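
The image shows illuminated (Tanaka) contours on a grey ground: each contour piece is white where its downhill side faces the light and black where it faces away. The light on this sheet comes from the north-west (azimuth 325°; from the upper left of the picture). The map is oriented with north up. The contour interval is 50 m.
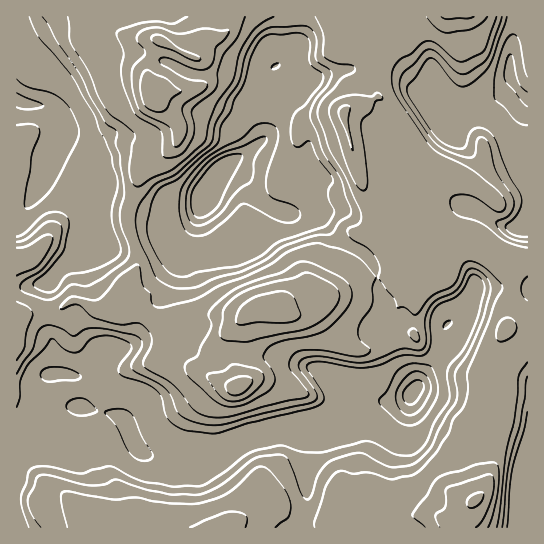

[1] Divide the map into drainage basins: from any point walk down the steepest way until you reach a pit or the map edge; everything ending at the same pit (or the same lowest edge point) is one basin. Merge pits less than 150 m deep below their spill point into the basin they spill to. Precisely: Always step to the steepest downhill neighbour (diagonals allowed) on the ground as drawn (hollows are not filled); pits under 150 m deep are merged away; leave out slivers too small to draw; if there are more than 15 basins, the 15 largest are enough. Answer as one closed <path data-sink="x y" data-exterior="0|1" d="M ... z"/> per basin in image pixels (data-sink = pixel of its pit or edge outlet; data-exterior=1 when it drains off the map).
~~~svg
<path data-sink="413 393" data-exterior="0" d="M450 225l-13 2-8 8-8 3 3 3 4 14 5 6-5 17-11 20-5 21 2 16-12-4-27 17-17 3-19-10-24-28-28 0-9-5-21 3-10 4-19 16-11 22 2 4 14 14 5 16-13-3-28-15-20-28-35-28-16-8-8 6-20 0-13-8-12-3-15 11-27 2-13 4-2 2 0 208 215 1 2-4 6-4 28-11 7 0 21 15 38 0 6 4 12 0 6-3 16 0 12-5 22-3 14-4 12 0 12 7 10-1 8-6 21-22 3-6-6-24-2-27 10-20 2-7 0-36 2-18 15-27 5-19 2-38 2-12-27-13-16-12z"/><path data-sink="205 197" data-exterior="0" d="M405 16l-297 1 1 8 8 7 8 4 8 3 14-2 13 4-12 25 0 13 7 10-2 10 20 16 7 11 0 8-4 11-14 14-21 12-13 38 0 18 9 27 0 12-10 19-4 20 19 8 35 28 6 6 10 19 8 6 30 15 7 0-5-16-14-14-2-4 8-18 10-11 12-9 16-6 15-1 9 5 28 0 24 28 19 10 17-3 27-17 11 2-1-14 5-21 11-20 5-17-5-6-4-14-15-10-5-18-9-15-10-9-2-7 0-12-18 3-8-3-13-51 0-8 3-3 20-5 10-6-1-15 8-29 0-8-3-6-8-2 17-6z"/><path data-sink="19 101" data-exterior="0" d="M107 16l-91 1 1 302 6-4 35-4 15-11 12 3 13 8 20 0 5-4 4-22 10-19 0-12-10-36 2-13 12-34 21-12 17-20 1-13-3-5-11-13-13-9 2-10-7-10 0-13 12-25-13-4-14 2-8-3-8-4-8-7z"/><path data-sink="510 73" data-exterior="0" d="M527 16l-121 0-16 15-17 6 8 2 3 6 0 8-8 29 1 15-10 6-20 5-3 3 0 8 13 51 5 3 21-3 1 16 20 27 4 16 5 6 12 2 12-10 13-2 24 7 24 16 24 11 6-1z"/><path data-sink="519 497" data-exterior="0" d="M510 328l-6 3-12 27-1 49-2 7-10 20 2 27 6 24-3 6-15 16-2 21 61-1 0-194z"/>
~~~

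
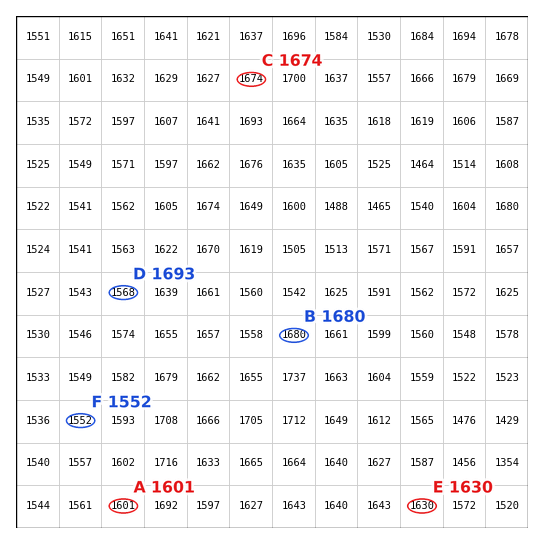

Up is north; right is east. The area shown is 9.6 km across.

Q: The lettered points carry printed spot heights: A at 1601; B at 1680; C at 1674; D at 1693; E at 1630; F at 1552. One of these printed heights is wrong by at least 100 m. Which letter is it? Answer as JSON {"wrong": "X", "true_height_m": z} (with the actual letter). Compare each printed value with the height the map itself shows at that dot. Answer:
{"wrong": "D", "true_height_m": 1568}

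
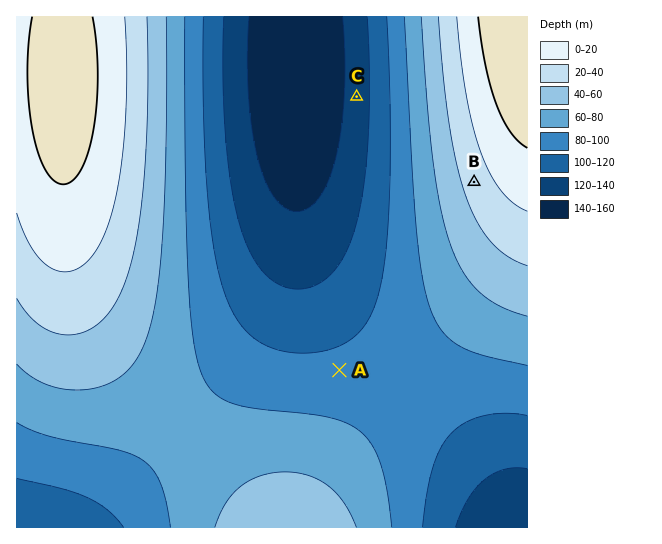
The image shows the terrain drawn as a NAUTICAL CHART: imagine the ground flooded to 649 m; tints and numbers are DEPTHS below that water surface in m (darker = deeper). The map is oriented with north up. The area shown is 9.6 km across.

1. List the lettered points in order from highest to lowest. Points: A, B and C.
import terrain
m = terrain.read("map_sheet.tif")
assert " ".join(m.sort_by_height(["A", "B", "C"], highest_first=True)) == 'B A C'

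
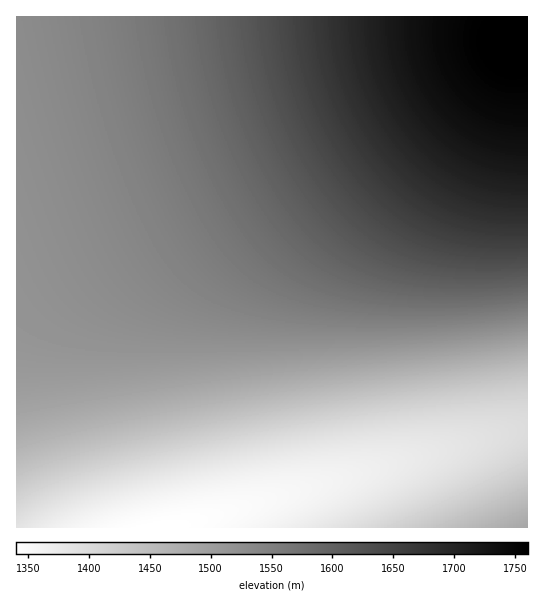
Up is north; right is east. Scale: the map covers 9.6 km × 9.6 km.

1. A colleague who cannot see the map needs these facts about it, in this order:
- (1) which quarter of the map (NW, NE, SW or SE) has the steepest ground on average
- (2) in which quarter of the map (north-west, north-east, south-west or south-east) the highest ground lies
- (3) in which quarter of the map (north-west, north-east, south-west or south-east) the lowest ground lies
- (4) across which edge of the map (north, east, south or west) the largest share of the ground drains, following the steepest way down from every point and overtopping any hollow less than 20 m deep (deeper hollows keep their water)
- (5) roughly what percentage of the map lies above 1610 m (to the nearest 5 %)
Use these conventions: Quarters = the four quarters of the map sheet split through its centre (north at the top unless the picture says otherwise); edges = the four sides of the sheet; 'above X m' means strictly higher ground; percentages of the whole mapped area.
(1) The south-east quarter is the steepest part of the map.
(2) The highest ground is in the north-east quarter.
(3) The lowest point lies in the south-west quarter of the map.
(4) The largest share of the runoff leaves by the southern edge.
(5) Roughly 25 % of the ground is higher than 1610 m.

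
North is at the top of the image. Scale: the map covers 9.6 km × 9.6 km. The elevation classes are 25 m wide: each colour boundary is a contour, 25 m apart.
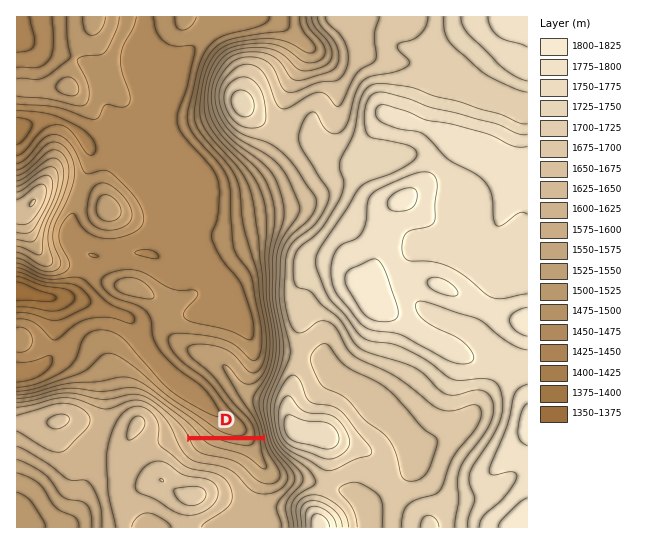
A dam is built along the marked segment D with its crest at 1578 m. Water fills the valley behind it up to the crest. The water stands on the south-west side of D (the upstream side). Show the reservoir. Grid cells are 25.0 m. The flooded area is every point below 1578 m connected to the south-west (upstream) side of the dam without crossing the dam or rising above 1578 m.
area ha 76.7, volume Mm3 17.75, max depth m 65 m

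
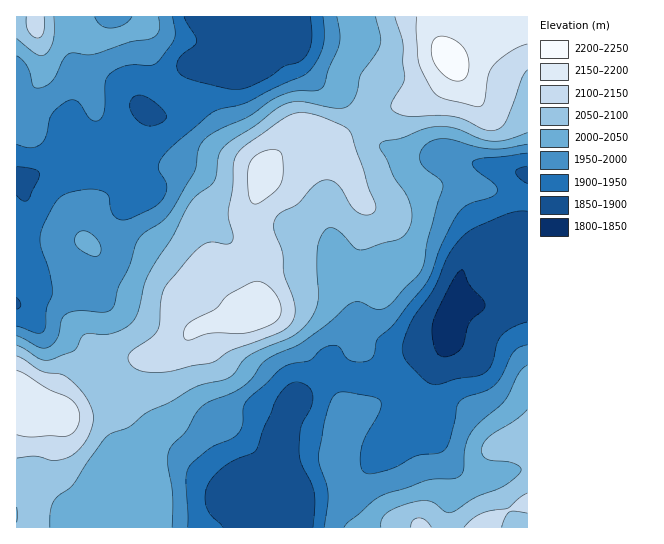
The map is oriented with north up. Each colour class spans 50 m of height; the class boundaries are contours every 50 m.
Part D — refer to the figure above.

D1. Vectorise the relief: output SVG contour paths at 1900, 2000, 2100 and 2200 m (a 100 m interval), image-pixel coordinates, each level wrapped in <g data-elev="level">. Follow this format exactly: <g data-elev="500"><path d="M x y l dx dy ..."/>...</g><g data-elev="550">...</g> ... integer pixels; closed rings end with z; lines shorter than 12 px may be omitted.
<g data-elev="1900"><path d="M223 527l-13-13-4-8-1-12 4-11 7-9 11-9 28-14 22-53 10-13 10-3 11 4 3 4 2 5-2 12-10 20-2 23 2 13 10 20 3 10 1 12-2 22"/><path d="M527 322l-14 5-11 8-5 8-6 23-5 6-8 4-20 3-19 5-8 0-7-5-15-14-6-11 0-12 8-20 22-32 14-33 12-17 14-11 27-12 15-5 12-1"/><path d="M17 298l4 7-1 2-3 2"/><path d="M527 184l-8-6-4-5 3-4 9-3"/><path d="M17 167l17 2 4 2 2 3-2 6-11 21-5 0-5-5"/><path d="M150 126l-9-3-9-10-2-10 1-4 4-3 6-1 8 3 10 8 7 8 0 4-3 4z"/><path d="M310 17l1 25-2 9-6 8-6 4-14 4-13 10-16 8-10 4-9 1-42-10-9-3-5-4-2-7 1-7 5-5 11-8 3-5-13-24"/></g><g data-elev="2000"><path d="M172 527l1-32-5-30 0-11 5-9 14-15 13-21 8-7 22-8 12-7 9-8 14-18 37-18 26-20 22-19 9-2 19 7 9-2 33-34 4-10 4-24 15-53-3-7-14-10-5-6-1-9 4-8 8-5 10-2 9 0 24 8 15 2 15-1 22-4"/><path d="M527 365l-9 9-9 20-5 8-25 21-9 11-5 12-1 23-3 6-8 4-26 1-44 15-11 7-24 20-4 5"/><path d="M90 255l5 1 4-1 2-5-1-5-9-11-5-3-5 0-6 5 0 7 4 6z"/><path d="M17 56l6 5 4 6 6 19 4 2 5-1 11-7 10-21 6-5 5-1 12 2 8-1 35-12 18-2 7-3 5-8-1-12"/><path d="M132 17l-9 8-13 3-9-3-6-8"/><path d="M337 17l3 16-1 10-10 26-6 18-6 4-22 0-16 5-10 6-20 14-31 14-13 9-7 11-3 21-23 39-9 10-19 13-7 8-7 24-11 21-4 17-4 6-6 3-26-1-13 3-4 5-5 20-6 6-5 3-8-1-21-11"/></g><g data-elev="2100"><path d="M431 527l-5-6-7-3-6 3-2 6"/><path d="M502 527l4-10 4-5 17 1"/><path d="M527 493l-8 5-10 10-19 3-9 3-9 5-8 8"/><path d="M17 458l18-2 19 5 16-4 8-7 8-9 5-12 2-11-1-9-6-11-16-18-9-6-20-3-24-15"/><path d="M143 371l24 1 44-9 19-12 48-18 12-8 4-8 1-11-11-32-2-24-8-20 0-7 3-6 5-5 16-8 19-21 9-3 7 1 5 4 13 21 7 7 11 2 4-2 2-3 0-7-7-16-16-52-5-6-30-14-12-2-10 0-15 8-34 24-7 6-5 11-1 25-5 24 1 10 4 13 0 7-6 3-16-2-9 3-11 10-25 30-5 13-1 25-2 7-6 7-19 13-5 5 0 4 3 6 5 4z"/><path d="M26 17l0 8 2 6 5 5 5 2 3-1 2-4 1-16"/><path d="M395 17l8 25 0 20 2 13-2 8-12 22 1 5 7 4 11 2 28-1 15 1 12 4 20 10 12 0 6-4 3-5 16-43 5-8"/></g><g data-elev="2200"><path d="M454 81l8-1 5-5 2-10-2-11-5-8-6-5-10-4-8 0-4 3-2 5 1 14 9 14z"/></g>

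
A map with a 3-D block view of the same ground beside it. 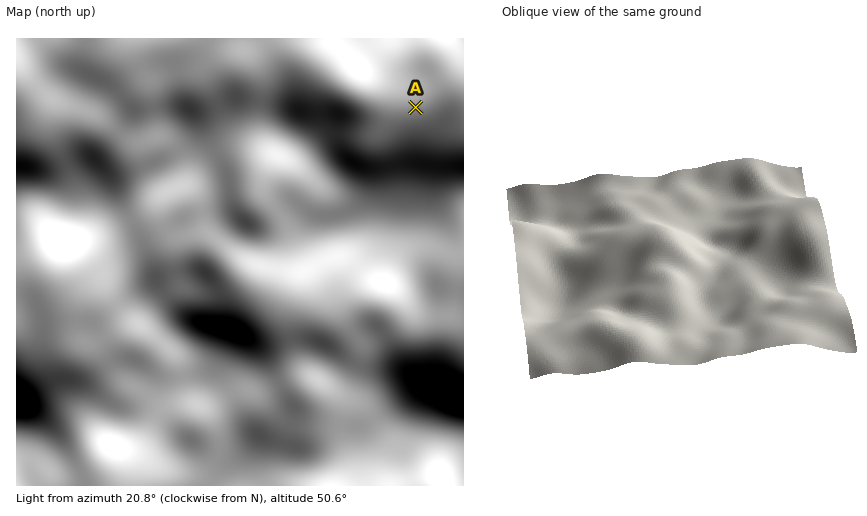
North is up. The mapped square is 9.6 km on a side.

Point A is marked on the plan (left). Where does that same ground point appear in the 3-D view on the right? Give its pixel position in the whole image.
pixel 561 332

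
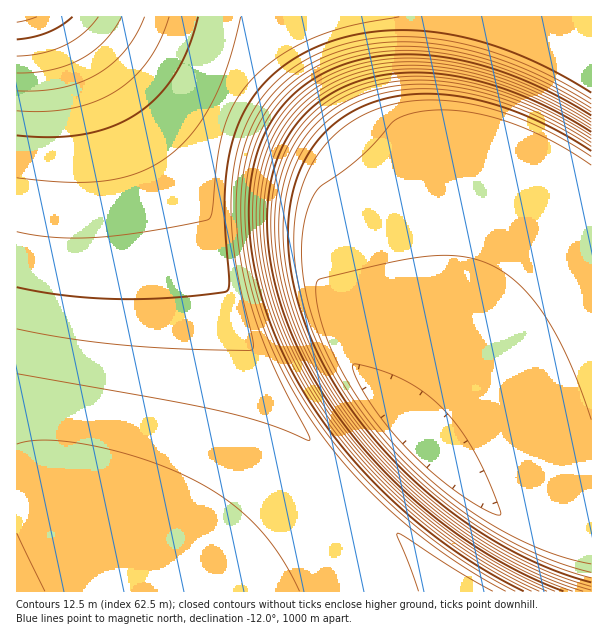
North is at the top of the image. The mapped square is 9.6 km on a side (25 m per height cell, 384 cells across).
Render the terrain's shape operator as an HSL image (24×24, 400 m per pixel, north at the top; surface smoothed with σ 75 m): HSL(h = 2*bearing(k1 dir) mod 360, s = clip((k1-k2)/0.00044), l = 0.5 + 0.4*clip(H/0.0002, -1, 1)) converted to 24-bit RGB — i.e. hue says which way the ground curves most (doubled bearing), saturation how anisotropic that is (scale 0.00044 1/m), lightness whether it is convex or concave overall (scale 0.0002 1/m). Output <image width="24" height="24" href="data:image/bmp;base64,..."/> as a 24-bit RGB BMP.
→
<image width="24" height="24" href="data:image/bmp;base64,Qk32BgAAAAAAADYAAAAoAAAAGAAAABgAAAABABgAAAAAAMAGAAATCwAAEwsAAAAAAAAAAAAAgHeAgHh/f3l/f3p/f3t/f3x+f31+f35+f35+f39/f39/f39/f39/f39/f4B/f4B/f4B/f5eStPbtzP/8kuPqWH+maDMwRyARgHd+f3h+f3l+f3p+f3t+f3x+f31+f35+f39+f39+f39+f39/f4B/f4B/f4B/f4B/granzP/zw/71Zrm8ZiowLwcEMgwBTSYOgHh9f3l9f3p9f3t9f3x9f319f359f35+f39+f39+f39+f4B+f4B+f4B/f4F/is2yzP/unfHbjkhyMgYNMwACXR4Yf2higH59f3h8f3l8f3p8f3t9f3x9f319f359f39+f39+f39+foB+foB+foB+foF/jtWyzP/oiOPBcC9GMwANNAQMflpcgH9+f4B/f4B/f3h7f3p8f3t8f3x8f319f359f399f39+fn9+foB+foB+foB+foB+is+mzP/jgd2uYSE9MwATXxkugHd5f4B/f4B/f4B/f4B/f3l7f3p7f3t7f318f359f399f399foB9foB9foB+foB+foB+grqTzP/ehuKoYSFDMwAZbitIgH19f4B/f4B/f4B/f4B/f4B/f3p6f3t7f318f358f399f399foB9foB9foB9foB9foB+fZuDzP/YmO+vbi5VMwAgbitRfoB9f4B/f4B/f4B/f4B/f4B/f4B/f3t6f3x7f358f399f4B9f4B9foB9foB9foB9foB9fYV+t/jAuvzEikdcMwAmXxpLgH2AfoB/foB/f4B/f4B/f4B/f4B/f4B/gHx7gH58gH99f4B9f4B9foB9foB9foB9foB9fYF+iMyKzP/OaLhjMwcsNQUugHd/foB/foB/foB/foB/f4B/f4B/f4CAf4CAgH58gH99gIB+f4B+f4B+foF+foF+foF+foF+fpB9z//Mk+eLZSteMwAyfVl9foB/foB/foB/foB/foB/foCAf4CAf4CAf4CAgH9+gIB+gIB/f4F/f4F/f4F/foF/foF/foF/mNWNzv7EfqFYKgYtUxhbfYCAfoB/foB/foB/foCAfoCAfoCAf4CAf4CAf4CAgIGAgIGAgIGAgIGBf4KBf4GBf4GBf4GAgIp+z/u/puKGZzVpJQIxdF1+foCAfoCAfoCAfoCAfoCAfoCAfoCAfoCAf4CAf4CAgIKCgIKCgIKDgIKDgIKDgIKCgIGCf4GClLOC2f3Al7NmPRhOMA1Ke3yAfoGAfoCAfoCAfoCAfoCAfoCAfoCAfoCAf4CAf4CAgYOEgIOFgIKFgIKEgIGEgIGDgICDgIGCud2VzfGcim9XJw5BQilsfoGBfoGAfoGAfoCAfoCAfoCAfoCAfoCAfoCAfoCAf3+AgIOHgIKHgIGGgIGGgICFgICFgICEgIWF1e6my96CdkxtHQ5CSEB4f4GBfoGBfoGBfoCAfoCAfoCAfoCAfoCAfn+Afn+Af3+AgIOJgIKJf4CIgH+IgX+Hgn+Ggn+FjYyB5vGpz8t0a0lvGBRJRUt6f4CBf4CBfoCBfoCBfoCAfoCAfoCAfn+Afn+Afn+Afn+Af4KLf4CKf3+JgX6Jgn6Ig36HhH+Gk46B7+2jyK9ub01vHiZROFFzf4CBf4CBfoCBfoCBfoCBfn+Afn+Afn+Afn+Afn+Afn+AfoGMfn6LgH2Kgn2JhH2IhX2Ihn6HkoeA69icy51seFVjLTxXJVNhdIGBf4CBf4CBfoCBfn+Bfn+Afn+Afn+Afn+AgHp7dDc9fX6Mf3yLgXyKhHyJhnyJh3yIh32GjH6A476T05BwjlhdRE1bJ1ZROXFYdoF5f4CBfn+Bfn+Bfn+Afn+AgHl4elFJPQkHMwAEfXuLgHqKg3qJhnqJiHqIiHuGiHyEiH2C0J6I3Ih6sVdhblZiPldLJ1YvMGMoW3ZCdH1WfXpXeGhFZkQjNxYGMgkBPQwLf0FVfXmIgXiIhHeIiHeIiHiFiHmDiHuBh3yAqYF+4oiMzGeBn1Z3bFZdTFpBQVUqQU4bREURPDILNSIIOh0LUSYbeEFMaqi+r/b5fnaFgnWFhnWFhnWDh3aAh3h/h3p+h3x9in19yISU3oGsymiprlmeiFmAcVNdaFRIZlBAaUpAd0pWXliXcJzHoN30zPj/s/T2f3OCgnKCg3KAhHR+hnV8h3d7h3p6iH18h4B9jn+Ax4aw4IrXz3vasm/PmGjGhGfCdWvGdX/Uiqjor9X6zO3/q+Lzgay0foGDf3B+gHB8gXF6g3J5hXV4hnd3h3x6iIB8iIN9h4R/iIKAp4Kou4vRuZTlr5rtpqHxqbH1rMD1ocHtirDQfpGdfn+Cf36Af36A"/>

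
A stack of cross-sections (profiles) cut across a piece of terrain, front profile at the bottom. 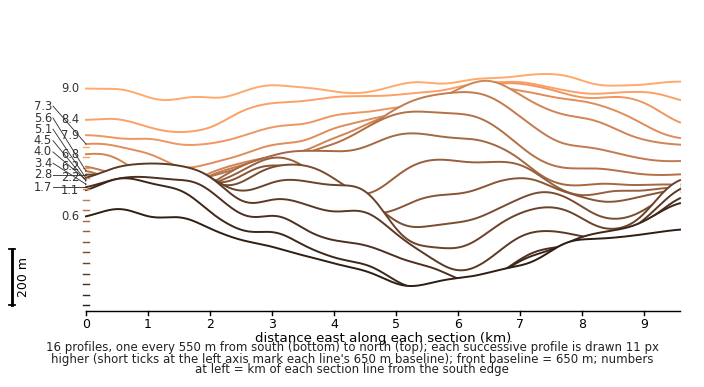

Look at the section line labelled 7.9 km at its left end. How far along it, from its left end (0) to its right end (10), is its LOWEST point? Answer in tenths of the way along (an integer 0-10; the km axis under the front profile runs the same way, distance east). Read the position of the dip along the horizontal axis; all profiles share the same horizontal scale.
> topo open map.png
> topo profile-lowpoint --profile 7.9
2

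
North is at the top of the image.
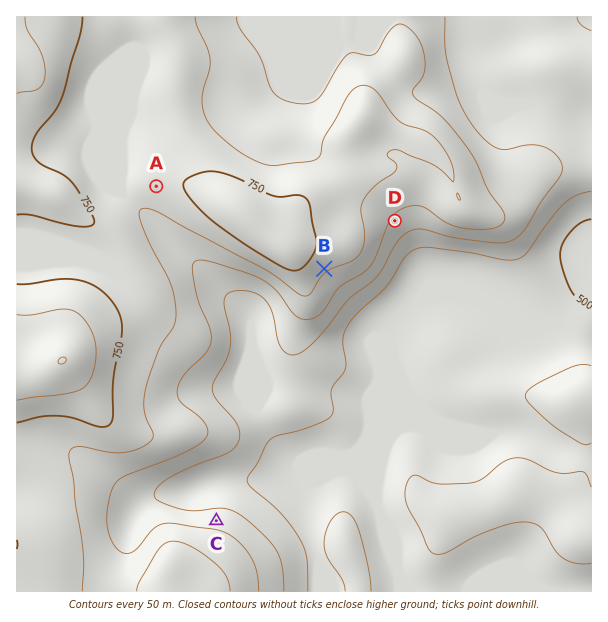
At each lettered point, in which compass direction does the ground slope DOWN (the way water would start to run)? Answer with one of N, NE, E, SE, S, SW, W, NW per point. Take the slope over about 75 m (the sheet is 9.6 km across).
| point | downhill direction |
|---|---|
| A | SW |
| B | SE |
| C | N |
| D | SE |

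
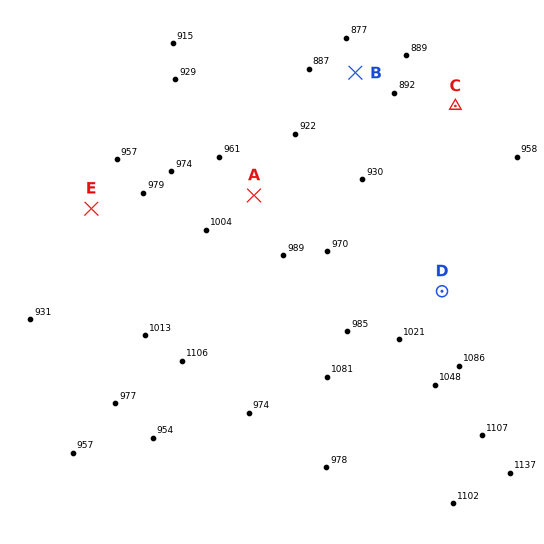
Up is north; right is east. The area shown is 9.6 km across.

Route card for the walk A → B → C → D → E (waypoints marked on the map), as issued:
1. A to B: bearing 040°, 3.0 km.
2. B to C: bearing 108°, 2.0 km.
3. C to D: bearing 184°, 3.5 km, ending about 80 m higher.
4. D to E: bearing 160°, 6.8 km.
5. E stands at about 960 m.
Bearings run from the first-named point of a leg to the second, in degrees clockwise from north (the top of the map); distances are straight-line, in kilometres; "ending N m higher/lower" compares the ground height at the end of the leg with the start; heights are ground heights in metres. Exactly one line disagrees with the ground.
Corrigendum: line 4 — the bearing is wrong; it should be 283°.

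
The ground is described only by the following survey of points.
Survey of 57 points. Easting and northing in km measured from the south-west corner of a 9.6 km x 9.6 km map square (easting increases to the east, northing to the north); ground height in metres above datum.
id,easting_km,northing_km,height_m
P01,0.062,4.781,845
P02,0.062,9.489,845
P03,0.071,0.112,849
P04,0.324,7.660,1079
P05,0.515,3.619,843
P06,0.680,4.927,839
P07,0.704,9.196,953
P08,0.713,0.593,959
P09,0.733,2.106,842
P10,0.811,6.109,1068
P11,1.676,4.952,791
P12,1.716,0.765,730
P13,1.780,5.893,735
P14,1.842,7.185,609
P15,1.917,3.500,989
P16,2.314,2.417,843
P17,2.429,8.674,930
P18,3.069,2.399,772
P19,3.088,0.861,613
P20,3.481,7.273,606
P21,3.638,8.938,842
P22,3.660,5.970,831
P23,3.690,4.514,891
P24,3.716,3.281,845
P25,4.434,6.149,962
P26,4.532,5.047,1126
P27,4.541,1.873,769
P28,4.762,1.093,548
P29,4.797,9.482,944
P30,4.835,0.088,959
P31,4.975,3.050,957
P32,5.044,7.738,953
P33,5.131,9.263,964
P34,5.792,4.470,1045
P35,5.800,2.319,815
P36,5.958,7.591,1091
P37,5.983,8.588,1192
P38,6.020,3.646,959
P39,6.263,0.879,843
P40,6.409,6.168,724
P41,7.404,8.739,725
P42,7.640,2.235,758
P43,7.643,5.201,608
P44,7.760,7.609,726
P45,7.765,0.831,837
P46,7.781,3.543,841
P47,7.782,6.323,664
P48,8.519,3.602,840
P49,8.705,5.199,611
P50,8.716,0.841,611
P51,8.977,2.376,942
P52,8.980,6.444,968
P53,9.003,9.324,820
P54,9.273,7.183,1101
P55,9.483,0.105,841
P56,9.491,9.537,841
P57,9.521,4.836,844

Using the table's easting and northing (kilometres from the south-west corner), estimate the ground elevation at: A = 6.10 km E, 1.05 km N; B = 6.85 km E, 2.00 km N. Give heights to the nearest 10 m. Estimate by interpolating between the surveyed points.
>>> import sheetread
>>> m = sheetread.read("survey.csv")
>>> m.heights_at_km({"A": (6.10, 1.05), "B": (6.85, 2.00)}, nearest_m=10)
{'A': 830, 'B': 730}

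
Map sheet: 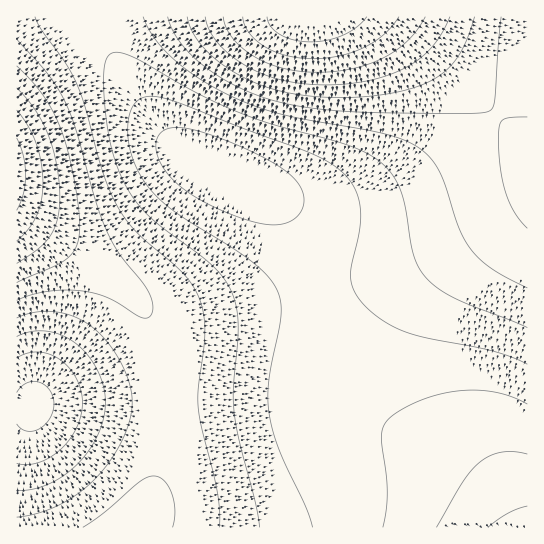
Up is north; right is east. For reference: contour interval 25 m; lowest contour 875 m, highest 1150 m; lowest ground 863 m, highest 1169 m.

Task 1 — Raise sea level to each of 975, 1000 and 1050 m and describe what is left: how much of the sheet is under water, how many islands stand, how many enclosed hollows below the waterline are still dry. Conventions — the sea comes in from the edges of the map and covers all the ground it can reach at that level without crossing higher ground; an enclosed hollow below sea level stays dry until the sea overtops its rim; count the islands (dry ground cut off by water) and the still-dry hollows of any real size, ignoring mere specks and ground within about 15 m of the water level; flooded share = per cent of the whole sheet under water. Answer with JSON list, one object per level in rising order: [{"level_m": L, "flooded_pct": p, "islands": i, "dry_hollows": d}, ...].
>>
[{"level_m": 975, "flooded_pct": 47, "islands": 0, "dry_hollows": 0}, {"level_m": 1000, "flooded_pct": 62, "islands": 0, "dry_hollows": 0}, {"level_m": 1050, "flooded_pct": 89, "islands": 0, "dry_hollows": 0}]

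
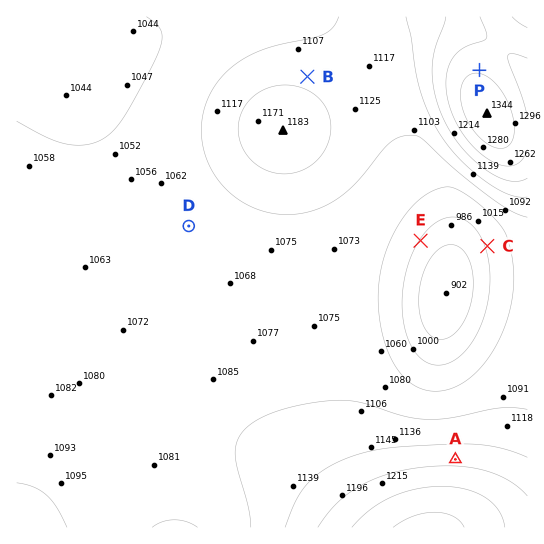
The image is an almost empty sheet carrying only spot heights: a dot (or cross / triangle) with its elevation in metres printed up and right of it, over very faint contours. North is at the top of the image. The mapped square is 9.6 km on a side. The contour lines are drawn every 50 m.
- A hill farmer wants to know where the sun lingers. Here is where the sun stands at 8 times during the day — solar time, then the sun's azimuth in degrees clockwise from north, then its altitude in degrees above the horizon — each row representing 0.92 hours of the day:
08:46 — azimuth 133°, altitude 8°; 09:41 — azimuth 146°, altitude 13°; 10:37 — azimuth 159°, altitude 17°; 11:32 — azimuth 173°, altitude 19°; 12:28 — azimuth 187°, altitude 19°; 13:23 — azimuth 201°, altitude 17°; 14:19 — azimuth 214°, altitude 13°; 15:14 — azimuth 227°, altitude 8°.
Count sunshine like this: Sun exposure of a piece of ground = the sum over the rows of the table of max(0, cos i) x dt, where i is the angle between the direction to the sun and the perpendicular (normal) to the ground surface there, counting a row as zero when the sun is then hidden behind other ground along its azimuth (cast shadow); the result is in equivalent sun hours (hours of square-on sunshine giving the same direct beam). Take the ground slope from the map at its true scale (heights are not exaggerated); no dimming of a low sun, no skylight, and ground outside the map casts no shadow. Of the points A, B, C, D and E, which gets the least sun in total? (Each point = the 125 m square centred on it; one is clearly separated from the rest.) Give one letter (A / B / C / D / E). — A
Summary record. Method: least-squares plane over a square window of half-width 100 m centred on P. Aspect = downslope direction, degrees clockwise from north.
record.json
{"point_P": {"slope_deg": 6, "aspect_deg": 11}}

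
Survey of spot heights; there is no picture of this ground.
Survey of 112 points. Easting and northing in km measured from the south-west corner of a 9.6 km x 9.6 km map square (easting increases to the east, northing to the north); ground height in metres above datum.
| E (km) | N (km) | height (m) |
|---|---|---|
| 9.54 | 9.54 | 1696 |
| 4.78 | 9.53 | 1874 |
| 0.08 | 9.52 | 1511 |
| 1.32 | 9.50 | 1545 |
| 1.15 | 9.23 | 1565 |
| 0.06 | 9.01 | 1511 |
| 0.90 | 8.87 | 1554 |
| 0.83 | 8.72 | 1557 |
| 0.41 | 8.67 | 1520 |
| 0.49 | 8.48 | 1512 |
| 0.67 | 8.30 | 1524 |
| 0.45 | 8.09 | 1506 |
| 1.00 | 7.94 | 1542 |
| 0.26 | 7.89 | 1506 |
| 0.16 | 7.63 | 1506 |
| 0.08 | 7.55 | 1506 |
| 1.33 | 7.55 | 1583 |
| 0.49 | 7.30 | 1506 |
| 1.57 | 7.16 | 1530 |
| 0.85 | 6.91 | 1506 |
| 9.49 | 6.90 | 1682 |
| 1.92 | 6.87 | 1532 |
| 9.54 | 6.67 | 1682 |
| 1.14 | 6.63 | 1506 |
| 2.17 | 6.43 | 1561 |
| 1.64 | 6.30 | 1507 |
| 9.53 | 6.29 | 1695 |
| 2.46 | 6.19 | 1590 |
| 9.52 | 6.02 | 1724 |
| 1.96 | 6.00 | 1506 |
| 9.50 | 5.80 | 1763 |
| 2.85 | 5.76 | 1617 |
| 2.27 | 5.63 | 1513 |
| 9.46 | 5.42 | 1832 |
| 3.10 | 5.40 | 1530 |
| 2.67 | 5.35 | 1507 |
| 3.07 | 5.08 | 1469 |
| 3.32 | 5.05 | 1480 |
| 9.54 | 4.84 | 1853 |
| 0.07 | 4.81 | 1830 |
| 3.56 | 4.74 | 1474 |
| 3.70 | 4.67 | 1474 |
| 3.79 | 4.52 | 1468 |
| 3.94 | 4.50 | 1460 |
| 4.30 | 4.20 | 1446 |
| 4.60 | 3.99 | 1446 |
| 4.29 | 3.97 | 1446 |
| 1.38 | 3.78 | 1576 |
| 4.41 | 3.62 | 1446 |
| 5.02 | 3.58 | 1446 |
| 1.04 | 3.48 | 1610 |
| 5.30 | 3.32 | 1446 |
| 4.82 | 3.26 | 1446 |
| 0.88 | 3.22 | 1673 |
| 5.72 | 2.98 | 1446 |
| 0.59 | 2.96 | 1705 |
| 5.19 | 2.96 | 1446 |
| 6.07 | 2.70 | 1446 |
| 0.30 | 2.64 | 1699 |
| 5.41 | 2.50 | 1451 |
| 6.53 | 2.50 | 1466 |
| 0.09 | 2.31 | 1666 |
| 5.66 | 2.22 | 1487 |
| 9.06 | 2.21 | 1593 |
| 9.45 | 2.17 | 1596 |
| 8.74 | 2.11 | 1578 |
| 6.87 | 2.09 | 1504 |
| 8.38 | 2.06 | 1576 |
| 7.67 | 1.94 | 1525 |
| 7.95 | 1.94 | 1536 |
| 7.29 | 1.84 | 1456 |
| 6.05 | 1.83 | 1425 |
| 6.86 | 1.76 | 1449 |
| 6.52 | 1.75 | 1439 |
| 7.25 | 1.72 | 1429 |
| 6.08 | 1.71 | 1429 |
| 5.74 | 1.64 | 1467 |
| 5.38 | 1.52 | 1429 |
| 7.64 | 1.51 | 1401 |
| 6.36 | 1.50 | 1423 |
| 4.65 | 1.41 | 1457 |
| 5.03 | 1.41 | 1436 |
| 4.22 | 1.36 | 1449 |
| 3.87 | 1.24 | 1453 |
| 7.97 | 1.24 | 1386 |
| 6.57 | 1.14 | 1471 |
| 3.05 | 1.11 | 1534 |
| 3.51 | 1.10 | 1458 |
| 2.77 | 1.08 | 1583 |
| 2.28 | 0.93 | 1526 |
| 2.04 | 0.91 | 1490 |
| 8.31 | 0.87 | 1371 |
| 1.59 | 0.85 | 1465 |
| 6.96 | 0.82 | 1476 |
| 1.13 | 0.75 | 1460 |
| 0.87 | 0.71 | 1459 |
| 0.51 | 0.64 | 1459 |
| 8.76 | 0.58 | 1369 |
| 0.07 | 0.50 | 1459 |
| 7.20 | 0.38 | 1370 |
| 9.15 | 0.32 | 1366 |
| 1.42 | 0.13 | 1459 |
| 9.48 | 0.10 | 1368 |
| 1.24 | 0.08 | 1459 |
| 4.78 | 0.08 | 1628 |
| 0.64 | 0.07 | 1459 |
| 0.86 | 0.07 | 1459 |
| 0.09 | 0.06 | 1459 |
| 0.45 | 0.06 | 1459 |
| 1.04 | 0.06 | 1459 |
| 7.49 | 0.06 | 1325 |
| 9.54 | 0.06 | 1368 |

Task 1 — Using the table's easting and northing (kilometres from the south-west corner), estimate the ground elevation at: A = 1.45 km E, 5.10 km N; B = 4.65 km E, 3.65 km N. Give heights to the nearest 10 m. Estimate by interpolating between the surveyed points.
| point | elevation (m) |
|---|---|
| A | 1570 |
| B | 1450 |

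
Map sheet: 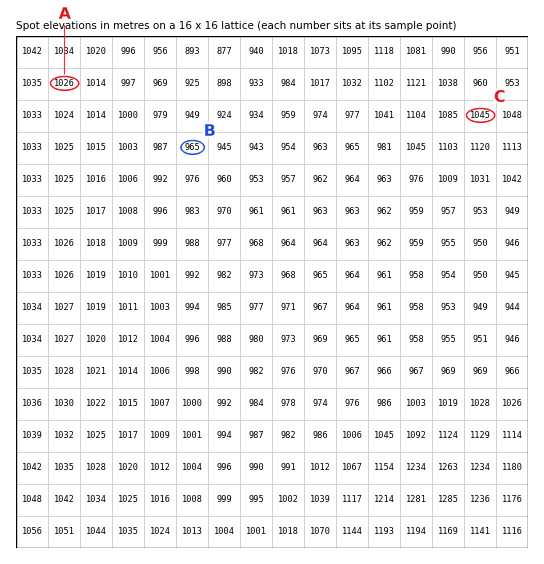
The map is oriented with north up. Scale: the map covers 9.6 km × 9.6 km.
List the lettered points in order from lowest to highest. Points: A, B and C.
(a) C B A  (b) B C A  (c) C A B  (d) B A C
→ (d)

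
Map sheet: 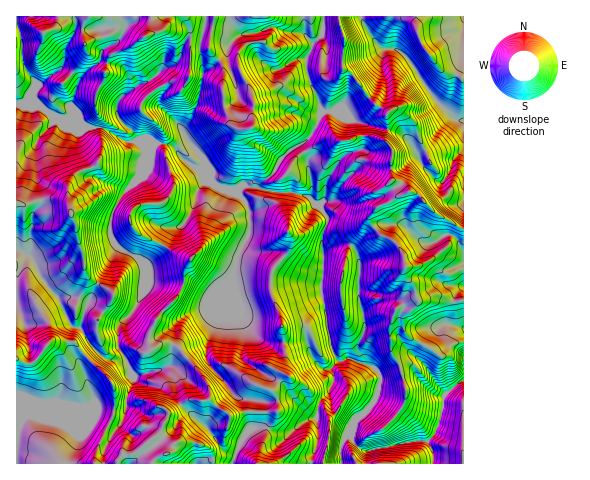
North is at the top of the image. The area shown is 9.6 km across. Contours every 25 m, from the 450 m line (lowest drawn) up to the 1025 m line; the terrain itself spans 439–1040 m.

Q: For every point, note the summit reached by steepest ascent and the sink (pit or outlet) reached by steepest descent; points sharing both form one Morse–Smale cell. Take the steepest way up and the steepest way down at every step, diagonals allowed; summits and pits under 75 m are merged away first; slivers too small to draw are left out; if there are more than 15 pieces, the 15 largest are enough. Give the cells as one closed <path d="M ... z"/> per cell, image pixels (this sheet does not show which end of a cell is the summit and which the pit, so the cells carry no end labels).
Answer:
<path d="M17 104l-1 146 13 5 5 4 8 19 17 21 11 24 4 5 6 0 14 21 12 10 19 0 8 17 26-5 9-5 8 0 18-15 9-5 5-6-1 21 24 30 8 8 25 4 2 16-3 8 15 5 13 0 13-10 12-5 2 23-7 23 30 1 1-19 3-7 6-3 5-16 18-17 7-23-1-4-11-10-18-6-11 2-4-4-5-10-11-63-58-9-29 2 5-21 11-22 2-7-2-17-11-20-22-4-7-11-24-14-12-15-46-4-21-13-30-2-20-8-17-13-11 1z"/><path d="M334 112l-12 0-11 24-11 9 8 13 0 9 4 18-2 12 18 20-6 22 0 9 1 4 14-7 12 0 7 5 4 15-1 36 6 21 0 7-7 15 0 18 13 4 9 9 1 4-6 20 30 19 10 12 4 11 8 1 8-8 3-8 6-30 20-17 0-150-27-15-20-21-10-2-9-9-6-2-2-18 3-11-8-11 1-11-32-8z"/><path d="M323 16l-306 0-1 87 12 4 11-1 17 13 20 8 30 2 21 13 46 4 12 15 24 14-4-14-22-30 14-26 6-32 10-6 14-14 3-8 7-8 8-3 9 0-1 7 5 15 16 14 5 0 18-11 9 0 6-14 10-10z"/><path d="M20 250l-4 1 0 212 52 1 2-9 9-18-17-14-17-4 30-1 22-9 27 3 3-5 0-10 7-19-9-19-19 0-12-10-14-21-6 0-4-5-11-24-17-21-8-19z"/><path d="M253 34l-8 0-8 3-7 8-3 8-14 14-10 6-6 32-7 15-7 9 6 12 16 20 7 21 4 4 11 4 11 0 5-5 15 3 15-14 8-15 6-7 17-9 7-7 11-24-4-14-8-15-4-13 0-10-9-1-18 11-5 0-16-14-5-15z"/><path d="M166 370l-33 6 0 8-6 13 0 10-3 5-27-3-22 9-29 0 16 5 17 14-9 18-2 8 164 1 3-9-8-3-17-21-31-28-3-10-1-14z"/><path d="M361 16l-22 1 0 8 5 11-1 32 9 6 15 22 10 10 11 6 0 17 14 5 11 12 6 12 1-4 22-14 17-20-22-18-22-34-12-15-8-4-12 0-7-6z"/><path d="M463 16l-102 1 4 9 11 17 7 6 12 0 8 4 12 15 22 34 23 19 4-1z"/><path d="M349 245l-12 0-14 7-1 21-24-5-21-16-21 0-12-7-6 11-5 21 29-2 58 9 12 66 8 11 6-2 11 2 2-1-1-16 7-15 0-7-6-21 0-42-3-9z"/><path d="M245 185l-7 5 1 5 8 9 4 17-2 13-5 10 12 8 21 0 21 16 24 5 0-34 6-22-6-8-11-11-9-4-28-2z"/><path d="M207 343l-18 11-10 11-11 1-5 3 5 2 7 8 1 14 3 10 31 28 17 21 8 3 12-23 17-8 2-17-3-6-24-2-8-8-24-30z"/><path d="M339 16l-15 1-2 18-10 10-6 12 2 18 10 23 2 11 2 3 12 0 20 9 34 8 0-17-11-6-10-10-15-22-9-6 1-32-5-11z"/><path d="M390 129l-3 1-2 10 8 11-3 11 2 18 6 2 9 9 10 2 20 21 26 14 1-78-10 10-3 9-6 10-6 3-15-14-15-27-7-7z"/><path d="M316 417l-12 5-13 10-13 0-14-5-15 3-9 14-7 19 78 1 7-24z"/><path d="M378 400l-3 0-8 10-11 9-5 14 3 11 8 6 7 1 49-10-1-7-4-8z"/>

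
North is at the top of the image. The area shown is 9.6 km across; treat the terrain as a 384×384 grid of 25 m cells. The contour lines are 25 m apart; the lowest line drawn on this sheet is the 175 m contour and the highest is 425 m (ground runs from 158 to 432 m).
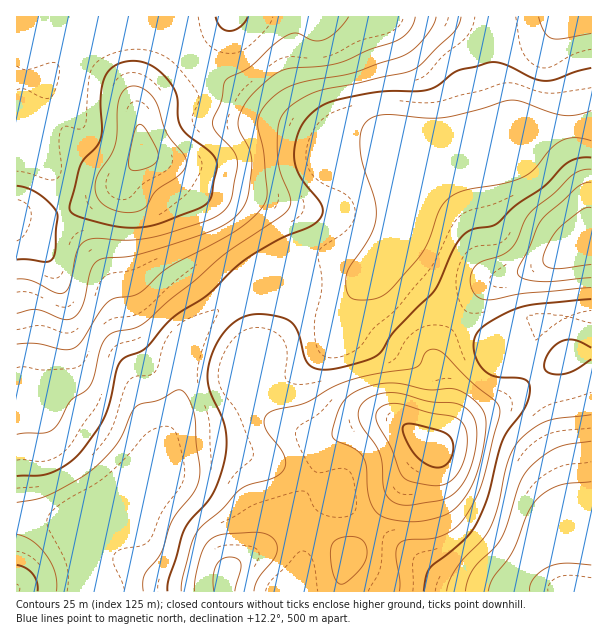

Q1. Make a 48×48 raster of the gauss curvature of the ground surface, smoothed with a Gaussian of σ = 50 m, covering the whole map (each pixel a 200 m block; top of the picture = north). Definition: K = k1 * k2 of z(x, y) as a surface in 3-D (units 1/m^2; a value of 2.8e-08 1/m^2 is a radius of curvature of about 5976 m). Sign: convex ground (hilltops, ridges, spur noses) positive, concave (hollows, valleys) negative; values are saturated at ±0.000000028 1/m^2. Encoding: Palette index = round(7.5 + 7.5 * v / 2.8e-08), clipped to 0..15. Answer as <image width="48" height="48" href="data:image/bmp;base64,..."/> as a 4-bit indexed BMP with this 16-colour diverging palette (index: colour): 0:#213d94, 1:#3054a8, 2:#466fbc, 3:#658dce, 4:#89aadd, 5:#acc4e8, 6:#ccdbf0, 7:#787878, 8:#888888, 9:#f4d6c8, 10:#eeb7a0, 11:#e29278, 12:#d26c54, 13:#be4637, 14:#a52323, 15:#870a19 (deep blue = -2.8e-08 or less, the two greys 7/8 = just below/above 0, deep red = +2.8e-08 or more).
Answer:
<image width="48" height="48" href="data:image/bmp;base64,Qk32BAAAAAAAAHYAAAAoAAAAMAAAADAAAAABAAQAAAAAAIAEAAATCwAAEwsAABAAAAAAAAAAlD0hAKhUMAC8b0YAzo1lAN2qiQDoxKwA8NvMAHh4eACIiIgAyNb0AKC37gB4kuIAVGzSADdGvgAjI6UAGQqHAP6VV4iHcwSrqEnrmHdleHmXdmiqhUfOuMuFVnd2VDaK36aYeIiIh2eGVVnLhlaamIdmZnd3Z5iK78VnZ4ibuHd2RFioVVZnd2Znd3eHiriLuoaYVnaLyXmnVWd2VGh2d2Z4iHd4iYWNp3d2VmZ5hTeXZ4h3doqHd2Z4iHd4iFNqdWdmd3Z4UAN3d3h3h5qIeHZ4iIiIh1RnRGd3d3iJcAWYdkVnd5qYiHZniHd4d3eZVYiIiIiIg17HZTNFd3iIiIdnh3d3d4m6doiHd3eIda6VaYU0d3eIh3iId2d3iImqdWeIdmeJl4dVn/tWmHd3eGiqh3d3iIiYZWeJhmaKzYNY3/+HqYd3eHiamHd3iIh3dmeJh4h4z6WK7/+nu4iIh3eJmHd3iIh3h3d4d5hlenaaz/+lvKiIh3eIh4h3iIh4d3eId4dBJou5jP9wOIiIh3iId4h4iIiYd3d4d3ZCOv/nV+9ABFZ3iHiId4h4h3iYd2Vnd3ZTbv/nZpswBERniHh3d5h3eHd3mXZ3iHVDWe2JxxRjNEV3d4d3d4h4eHVGq4d3dlRVVlEZ1AOqdVV3eId3dniZd3VGq5h3ZUaId1EXgxW8l2V4h5h3dmiZVXh2ipmYhnrKiYVXh1e9qHaLpoiHZXmXRJqHeauqmIvKiIeJmGaciIeMpneHVYl3Zq3HZ5uph3mYd3eIh1RqmIdnh4iHZ3Zpl5umVXiHZXiHd3d3d0JGmoh2WHd4qVRpqHiFRVZ3VXd3d4h3d1M1etuGeYh5uFZ4mHd2V3eIZnh3eIiHdmZ4Zoh3irl4l3iHiHeId4iIeJh4iIh3dmi8cBaIiJd5iJmHd3d3eJmIiZeIiIh4dnmpQAn8dVaribp2Z3d2eJmYZ3d4h4eIh4l2USz/lWepWLllVndmZ4iHd2d3d3iIiIh4unjcl4eGJIdmZ3d2Znd4mHd3d3eIh3d4zIiZiId2EEeKu5d4h2Z3dmd4h3eIh3d4hmrJeMhlIDi8ynaM/GRWZVV5h3eId3eHUji4ishUIVvah3ee/oRGZUV4h3eIdnd3ZEd1n4d3ZY/oeZd4mYZVZmd3d3eHd3d4h4unz2eblo6kWHZnd3dWeamHd4eId3d4iby2r3eJc1dEvJZorMl4q7qHeIiIiHeIiIpyJ4d3ZJlI/4VXrMp4qqmHeIiIiIiIiIdRAIh3eO5nyVeHdmZWiZmHeIiIiIiIiHdkIoh3edx3hY7HQ1d2eJmHeIh3d3d4iIh3ZYiHeIh7yIy3VGiYeJqXeZiHd3d3iId3d4d3iGaL2FZ4mGeJh4uoipiHd3h3iYd3d4iHiGaJl1VnhkZ4h3mYiZh3d3eHiYZnd2iIh2aZh2d3ZVd3ZVeId3dlZ3eHd3h3d3eIdkWJh3d3dnh1RXmql3dUaIeHVYund4h4dlV3dmZmd4h2RquphnhleYd3ZouneIh4iIdmZnd2eIh3ZpqXZnmYeHZ3d4h2eIh3d4d3d3h3iYiHZ4mHZ5vJZmVnd3d3d4iHd4iIiIiHmpiHZ4mGaL3ZVnZniHeJmA=="/>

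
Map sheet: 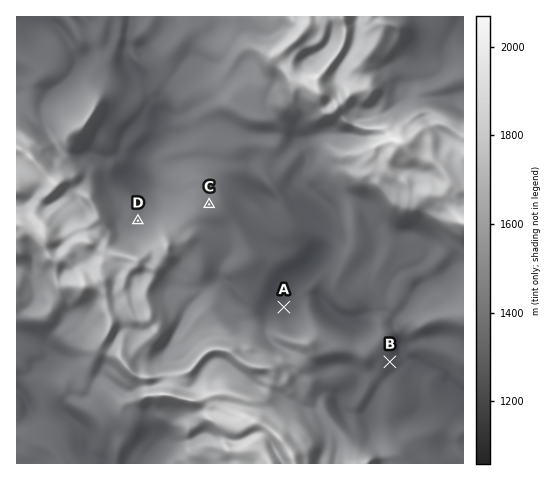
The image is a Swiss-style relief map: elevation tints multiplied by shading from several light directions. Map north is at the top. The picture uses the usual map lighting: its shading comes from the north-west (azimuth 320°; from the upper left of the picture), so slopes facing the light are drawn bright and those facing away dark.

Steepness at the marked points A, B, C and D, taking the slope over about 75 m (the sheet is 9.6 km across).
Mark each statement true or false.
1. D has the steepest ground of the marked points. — false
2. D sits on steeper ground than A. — false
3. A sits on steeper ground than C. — true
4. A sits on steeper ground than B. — false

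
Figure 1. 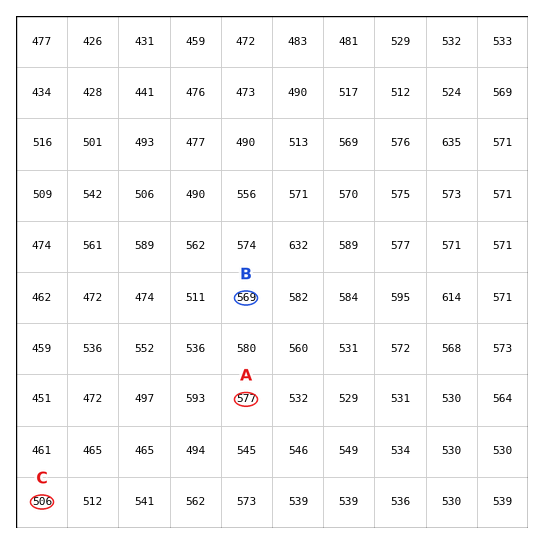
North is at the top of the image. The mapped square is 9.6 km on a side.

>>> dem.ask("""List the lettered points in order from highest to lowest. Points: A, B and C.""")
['A', 'B', 'C']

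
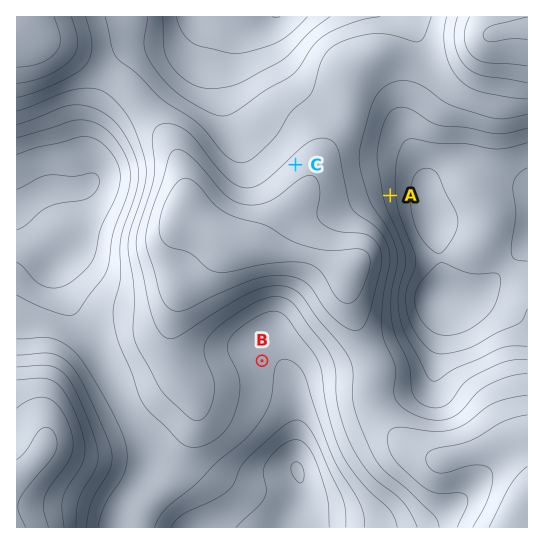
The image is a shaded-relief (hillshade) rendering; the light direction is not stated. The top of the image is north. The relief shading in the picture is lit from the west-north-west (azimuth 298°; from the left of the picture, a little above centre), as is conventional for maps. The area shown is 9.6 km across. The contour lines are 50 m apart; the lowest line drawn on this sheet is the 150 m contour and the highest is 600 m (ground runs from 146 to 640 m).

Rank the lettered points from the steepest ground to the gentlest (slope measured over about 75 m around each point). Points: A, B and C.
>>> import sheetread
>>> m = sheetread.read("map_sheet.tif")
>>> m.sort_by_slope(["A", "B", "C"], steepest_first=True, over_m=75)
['A', 'C', 'B']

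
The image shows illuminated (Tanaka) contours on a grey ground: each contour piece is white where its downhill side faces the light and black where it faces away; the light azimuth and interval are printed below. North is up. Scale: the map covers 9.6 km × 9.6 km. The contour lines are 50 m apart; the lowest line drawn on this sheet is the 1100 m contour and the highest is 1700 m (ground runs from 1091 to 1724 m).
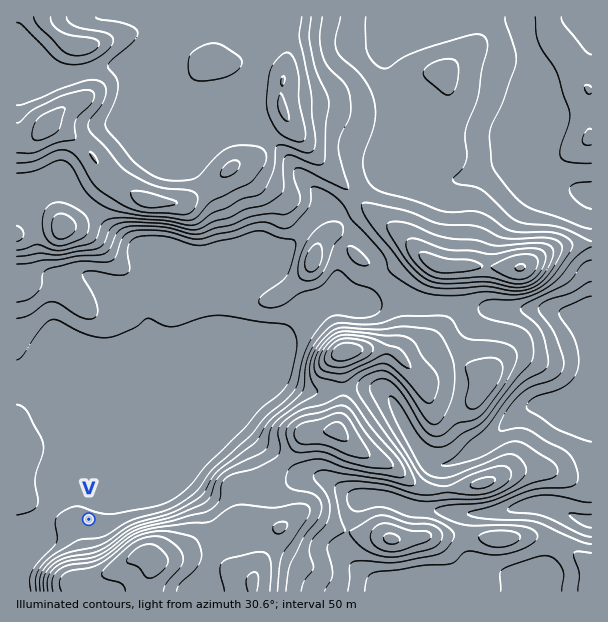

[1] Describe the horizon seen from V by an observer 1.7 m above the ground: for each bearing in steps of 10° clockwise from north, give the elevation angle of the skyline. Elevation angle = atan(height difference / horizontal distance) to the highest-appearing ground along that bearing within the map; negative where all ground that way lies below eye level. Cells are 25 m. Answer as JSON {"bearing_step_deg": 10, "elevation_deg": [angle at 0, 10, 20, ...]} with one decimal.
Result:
{"bearing_step_deg": 10, "elevation_deg": [3.7, 4.4, 3.2, 2.2, 1.6, 2.2, 3.0, 4.7, 5.3, 7.5, 14.3, 20.0, 22.8, 23.9, 23.9, 23.3, 22.1, 20.8, 19.8, 19.1, 17.7, 14.2, 7.1, 4.1, 3.2, 2.3, 1.5, 0.7, 0.5, 0.6, 0.3, 0.4, 0.2, -0.2, 0.5, 3.8]}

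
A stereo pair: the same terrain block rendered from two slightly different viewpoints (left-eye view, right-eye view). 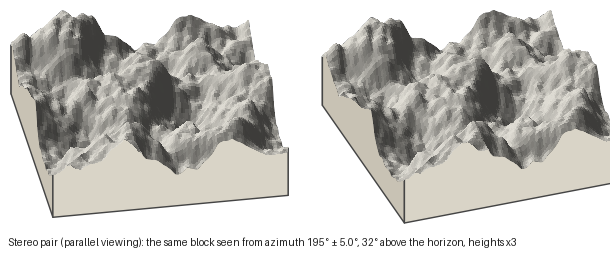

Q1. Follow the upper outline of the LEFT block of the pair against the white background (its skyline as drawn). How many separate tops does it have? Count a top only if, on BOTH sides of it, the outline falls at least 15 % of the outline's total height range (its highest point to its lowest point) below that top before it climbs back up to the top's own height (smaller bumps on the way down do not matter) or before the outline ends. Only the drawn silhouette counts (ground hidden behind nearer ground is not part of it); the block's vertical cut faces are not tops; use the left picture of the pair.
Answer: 2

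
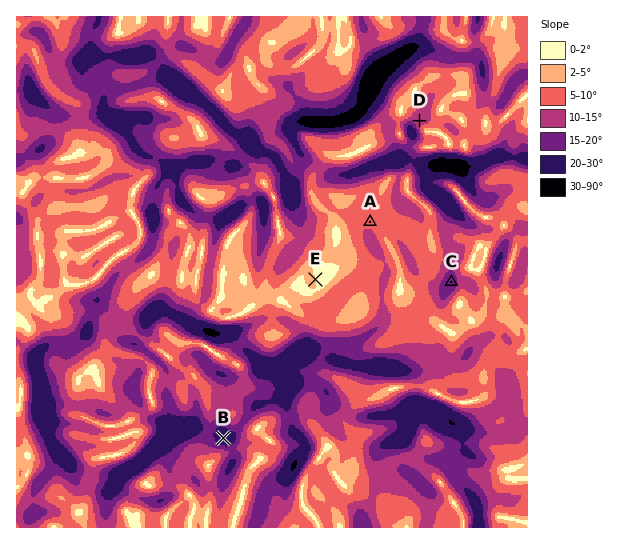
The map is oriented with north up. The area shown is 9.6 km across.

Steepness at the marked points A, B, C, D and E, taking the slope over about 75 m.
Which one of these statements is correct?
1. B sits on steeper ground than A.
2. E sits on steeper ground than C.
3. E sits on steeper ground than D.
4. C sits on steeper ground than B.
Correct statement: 1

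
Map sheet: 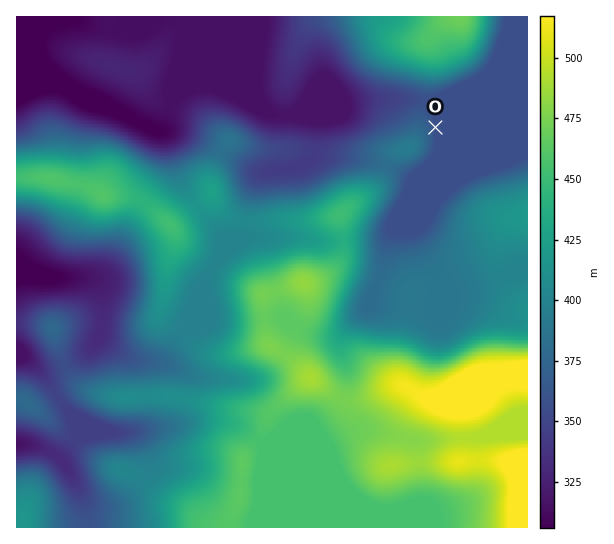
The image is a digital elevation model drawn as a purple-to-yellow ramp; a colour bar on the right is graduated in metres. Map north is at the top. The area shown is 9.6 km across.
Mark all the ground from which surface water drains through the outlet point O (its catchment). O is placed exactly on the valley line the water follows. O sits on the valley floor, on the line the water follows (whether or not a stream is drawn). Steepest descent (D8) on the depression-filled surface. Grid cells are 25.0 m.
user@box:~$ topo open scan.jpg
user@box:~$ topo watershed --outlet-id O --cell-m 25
16.543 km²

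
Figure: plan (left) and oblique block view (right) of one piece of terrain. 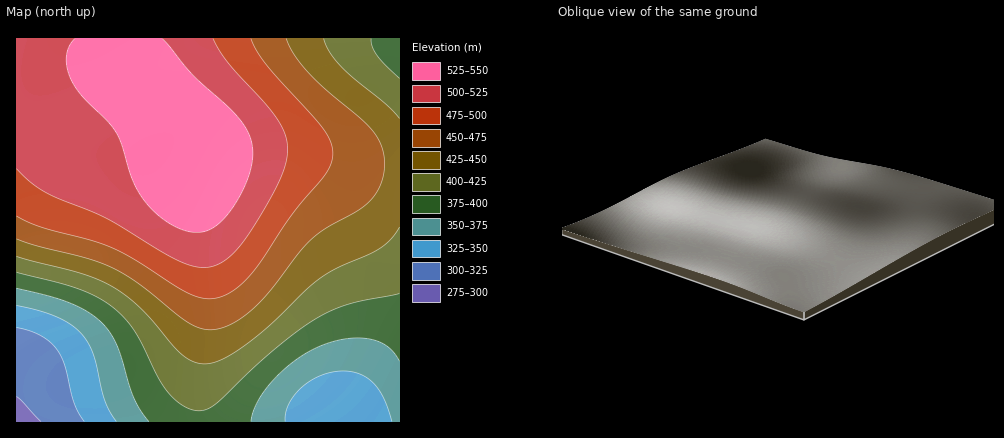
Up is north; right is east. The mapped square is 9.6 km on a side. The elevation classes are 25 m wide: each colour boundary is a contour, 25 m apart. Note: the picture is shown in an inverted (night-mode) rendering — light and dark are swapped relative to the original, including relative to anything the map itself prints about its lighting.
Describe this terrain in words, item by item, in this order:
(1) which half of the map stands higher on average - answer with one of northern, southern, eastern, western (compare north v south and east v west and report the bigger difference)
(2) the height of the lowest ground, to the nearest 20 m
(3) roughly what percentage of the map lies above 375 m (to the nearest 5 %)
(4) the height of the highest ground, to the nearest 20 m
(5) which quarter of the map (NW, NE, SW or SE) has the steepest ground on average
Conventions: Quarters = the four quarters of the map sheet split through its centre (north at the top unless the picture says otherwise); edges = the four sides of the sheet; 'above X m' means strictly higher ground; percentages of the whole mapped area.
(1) On average the northern half of the map is the higher ground.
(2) About 300 m is the lowest elevation on the sheet.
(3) About 85 % of the map lies above 375 m.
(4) The highest point reaches roughly 540 m.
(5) The south-west quarter is the steepest part of the map.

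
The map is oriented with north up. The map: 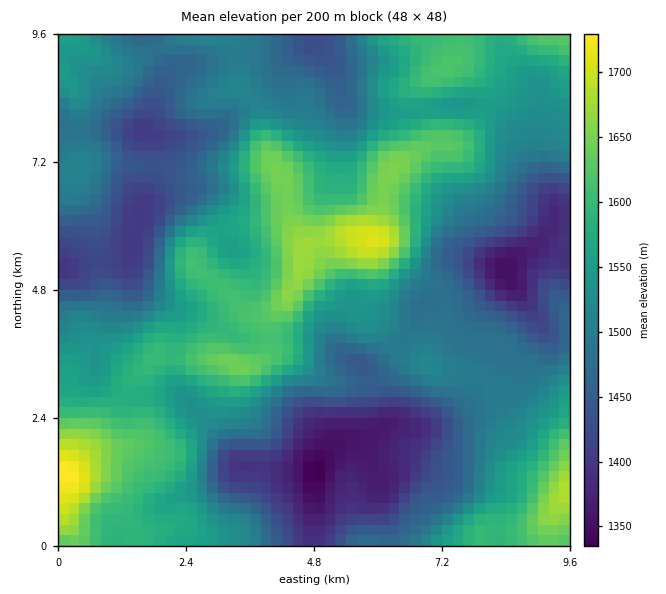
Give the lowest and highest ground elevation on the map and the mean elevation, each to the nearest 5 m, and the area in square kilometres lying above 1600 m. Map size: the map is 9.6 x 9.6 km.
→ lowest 1330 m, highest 1730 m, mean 1520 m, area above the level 17.5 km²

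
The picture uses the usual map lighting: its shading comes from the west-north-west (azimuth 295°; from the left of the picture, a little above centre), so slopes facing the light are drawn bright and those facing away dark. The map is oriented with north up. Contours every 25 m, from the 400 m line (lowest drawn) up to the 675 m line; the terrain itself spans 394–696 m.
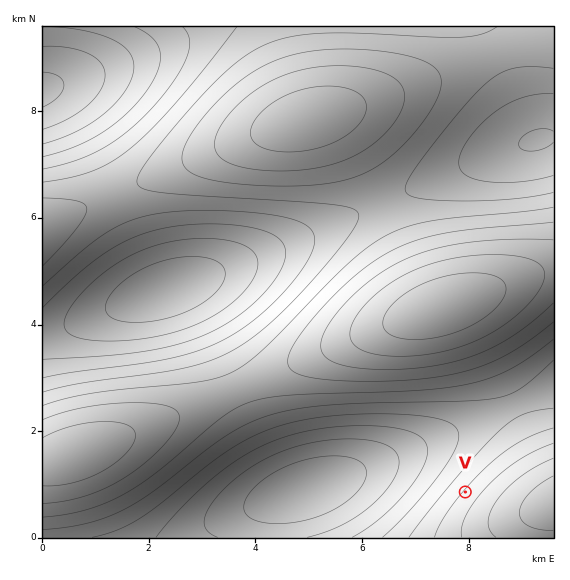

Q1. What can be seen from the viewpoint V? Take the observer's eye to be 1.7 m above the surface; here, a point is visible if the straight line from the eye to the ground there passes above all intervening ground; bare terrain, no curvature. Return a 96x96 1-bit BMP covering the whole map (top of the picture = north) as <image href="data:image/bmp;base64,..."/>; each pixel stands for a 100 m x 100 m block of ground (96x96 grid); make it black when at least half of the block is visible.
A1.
<image width="96" height="96" href="data:image/bmp;base64,Qk2+BAAAAAAAAD4AAAAoAAAAYAAAAGAAAAABAAEAAAAAAIAEAAATCwAAEwsAAAIAAAAAAAAA////AAAAAAB///////////wAAAD///////////4AAAD///////////8AAAD////////////AAAD////////////gAAD////////////8AAD/////////////gAB/////////////4AB/////////////8AA/////////////8AAf////////////8AAP////////////4AAP////////////wAAH////////////wAAD////////////4AAB////////////8AAA////////////8AAAP///////////+AAAH////////////AAAD////////////AAAA////////////gAAAP///////////wAAAD///////////4AAAAf//////////4AAAAH//////////8AAAAAf/////////+AAAAAD//////////AAAAAAP/////////gAAAAAA/////////wAAAAAAD////////wAAAAAAAP///////4AAAAAAAB///////8AAAAAAAAf//////8AAAAAAAAD//////8AAAAAAAAAf/////8AAAAAAAAAH/////8AAAAAAAAAA/////8AAAAAAAAAAP////8AAAAAAAAAAB////8AAAAAAAAAAAP///8AAAAAAAAAAAB///8AAAAAAAAAAAAH//8AAAAAAAAAAAAA//8AAAAAAAAAAAAAB/8AAAAAAAAAAAAAAH8AAAAAAAAAAAAAAA8AAAAAAAAAAAAAAAEAAAAAAAAAAAAAAAAAAAAAAAAAAAAAAAAAAAAAAAAAAAAAAAAAAAAAAAAAAAAAAAAAAAAAAAAAAAAAAAAAAAAAAAAAAAAAAAAAAAAAAAAAAAAAAAAAAAAAAAAAAAAAAAAAAAAAAAAAAAAAAAAAAAAAAAAAAAAAAAAAAAAAAAAAAAAAAAAAAAAAAAAAAAAAAAAAAAAAAAAAAAAAAAAAAAAAAAAAAAAAAAAAAAAAAAAAAAAAAAAAAAAAAAAAAAAAAAAAAAAAAAAAAAAAAAAAAAAAAAAAAAAAAAAAAAAAAAAAAAAAAAAAAAAAAAAAAAAAAAAAAAAAAAAAAAAAAAAAAAAAAAAAAAAAAAAAAAAAAAAAAAAAAAAAAAAAAAAAAAAAAAAAAAAAAAAAAAAAAAAAAAAAAAAAAAAAAAAAAAAAAAAAAAAAAAAAAAAAAAAAAAAAAAAAAAAAAAAAAAAAAAAAAAAAAAAAAAAAAAAAAAAAAAAAAAAAAAAAAAAAAAAAAAAAAAAAAAAAAAAAAAAAAAAAAAAAAAAAAAAAAAAAAAAAAAAAAAAAAAAAAAAAAAAAAAAAAAAAAAAAAAAAAAAAAAAAAAAAAAAAAAAAAAAAAAAAAAAAAAAAAAAAAAAAAAAAAAAAAAAAAAAAAAAAAAAAAAAAAAAAAAAAAAAAAAAAAAAAAAAAAAAAAAAAAAAAAAAAAAAAAAAAAAAAAAAAAAAAAAAAAAAAAAAAAAAAAAAAAAAAAAAAAAAAAAAAAAAAAAAAAAAAAAAAAAAAAAAAAAAAAAA="/>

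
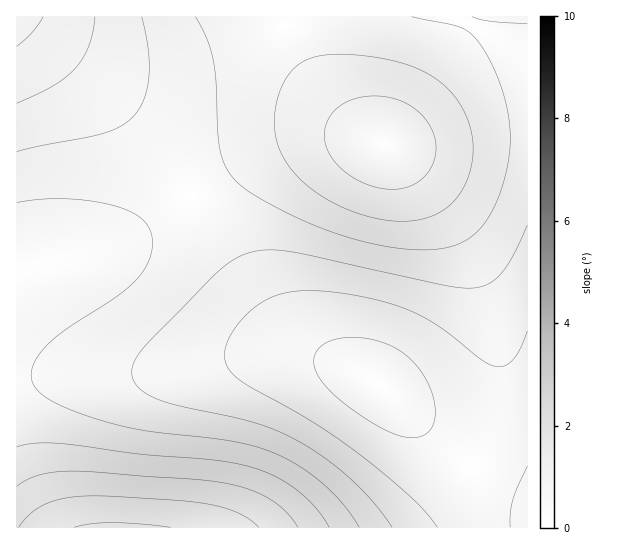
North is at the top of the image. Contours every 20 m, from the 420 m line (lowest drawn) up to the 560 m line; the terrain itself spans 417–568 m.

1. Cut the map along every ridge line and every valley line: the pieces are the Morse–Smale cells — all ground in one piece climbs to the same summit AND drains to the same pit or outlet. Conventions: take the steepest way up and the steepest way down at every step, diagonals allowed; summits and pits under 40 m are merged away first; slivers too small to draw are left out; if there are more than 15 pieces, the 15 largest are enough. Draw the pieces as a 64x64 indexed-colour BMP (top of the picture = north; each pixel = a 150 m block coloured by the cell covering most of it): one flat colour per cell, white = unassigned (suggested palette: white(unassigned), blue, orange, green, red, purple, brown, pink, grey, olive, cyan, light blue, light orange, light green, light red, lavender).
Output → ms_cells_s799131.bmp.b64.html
<image width="64" height="64" href="data:image/bmp;base64,Qk12CAAAAAAAAHYAAAAoAAAAQAAAAEAAAAABAAQAAAAAAAAIAAATCwAAEwsAABAAAAAAAAAA////ALR3HwAOf/8ALKAsACgn1gC9Z5QAS1aMAMJ34wB/f38AIr28AM++FwDox64AeLv/AIrfmACWmP8A1bDFABERERERERERERERERERERERERERERERERERERERERERERERERERERERERERERERERERERERERERERERERERERERERERERERERERERERERERERERERERERERERERERERERERERERERERERERERERERERERERERERERERERERERERERERERERERERERERERERERERERERERERERERERERERIRERERERERERERERERERERERERERERERERERERERESIhEREREREREREREREREREREREREREREREREREREREiIiEREREREREREREREREREREREREREREREREREREREiIiIRERERERERERERERERERERERERERERERERERERIiIiIhERERERERERERERERERERERERERERERERERERIiIiIiERERERERERERERERERERERERERERERERERERIiIiIiIRERERERERERERERERERERERERERERERERESIiIiIiIhERERERERERERERERERERERERERERERERESIiIiIiIiERERERERERERERERERERERERERERERERESIiIiIiIiIRERERERERERERERERERERERERERERERESIiIiIiIiIhERERERERERERERERERERERERERERERESIiIiIiIiIiERERERERERERERERERERERERERERERESIiIiIiIiIiIRERERERERERERERERERERERERERERESIiIiIiIiIiIhERERERERERERERERERERERERERERESIiIiIiIiIiIiEREREREREREREREREREREREREREREiIiIiIiIiIiIiIRERERERERERERERERERERERERERIiIiIiIiIiIiIiIhEREREREREREREREREREREREREiIiIiIiIiIiIiIiIiERERERERERERERERERERERERIiIiIiIiIiIiIiIiIiIRERERERERERERERERERERERIiIiIiIiIiIiIiIiIiIhERERERERERERERERERERESIiIiIiIiIiIiIiIiIiIiERERERERERERERERERERESIiIiIiIiIiIiIiIiIiIiIRERERERERERERERERERERIiIiIiIiIiIiIiIiIiIiIhERERERERERERERERERERIiIiIiIiIiIiIiIiIiIiIiERERERERERERERERERERIiIiIiIiIiIiIiIiIiIiIiIREREREREREREREREREREiIiIiIiIiIiIiIiIiIiIiIhEREREREREREREREREREiIiIiIiIiIiIiIiIiIiIiIiEREREREREREREREREREiIiIiIiIiIiIiIiIiIiIiIiJEERERERERERERERERESIiIiIiIiIiIiIiIiIiIiIiIkREREERERERERERERESIiIiIiIiIiIiIiIiIiIiIiIiREREREQRERERERERERIiIiIiIiIiIiIiIiIiIiIiIiJEREREREQRERERERERIiIiIiIiIiIiIiIiIiIiIiIiIkREREREREQRERERERIiIiIiIiIiIiIiIiIiIiIiIiIiREREREREREQREREREiIiIiIiIiIiIiIiIiIiIiIiIiJEREREREREREEREREiIiIiIiIiIiIiIiIiIiIiIiIiIkREREREREREREEREiIiIiIiIiIiIiIiIiIiIiIiIiIiRERERERERERERBESIiIiIiIiIiIiIiIiIiIiIiIiIiJERERERERERERERCIiIiIiIiIiIiIiIiIiIiIiIiIiIkRERERERERERERDMiIiIiIiIiIiIiIiIiIiIiIiIiIiRERERERERERERDMzMiIiIiIiIiIiIiIiIiIiIiIiIiJEREREREREREREMzMzIiIiIiIiIiIiIiIiIiIiIiIiIkREREREREREREMzMzMzIiIiIiIiIiIiIiIiIiIiIiIiREREREREREREMzMzMzMzIiIiIiIiIiIiIiIiIiIiIiJEREREREREREMzMzMzMzMzIiIiIiIiIiIiIiIiIiIiIkREREREREREQzMzMzMzMzMzMyIiIiIiIiIiIiIiIiIiREREREREREQzMzMzMzMzMzMzMzMzMiIiIiIiIiIiIiJEREREREREQzMzMzMzMzMzMzMzMzMiIiIiIiIiIiIiIkREREREREQzMzMzMzMzMzMzMzMzMiIiIiIiIiIiIiIiREREREREQzMzMzMzMzMzMzMzMzMiIiIiIiIiIiIiIiJEREREREQzMzMzMzMzMzMzMzMzMiIiIiIiIiIiIiIiIkREREREQzMzMzMzMzMzMzMzMzMiIiIiIiIiIiIiIiIiREREREQzMzMzMzMzMzMzMzMzMyIiIiIiIiIiIiIiIiJEREREQzMzMzMzMzMzMzMzMzMyIiIiIiIiIiIiIiIiIkREREQzMzMzMzMzMzMzMzMzMyIiIiIiIiIiIiIiIiIiREREMzMzMzMzMzMzMzMzMzMzIiIiIiIiIiIiIiIiIiJEREMzMzMzMzMzMzMzMzMzMzIiIiIiIiIiIiIiIiIiIkREMzMzMzMzMzMzMzMzMzMzMiIiIiIiIiIiIiIiIiIiREMzMzMzMzMzMzMzMzMzMzMiIiIiIiIiIiIiIiIiIiJEMzMzMzMzMzMzMzMzMzMzMyIiIiIiIiIiIiIiIiIiIkMzMzMzMzMzMzMzMzMzMzMzIiIiIiIiIiIiIiIiIiIi"/>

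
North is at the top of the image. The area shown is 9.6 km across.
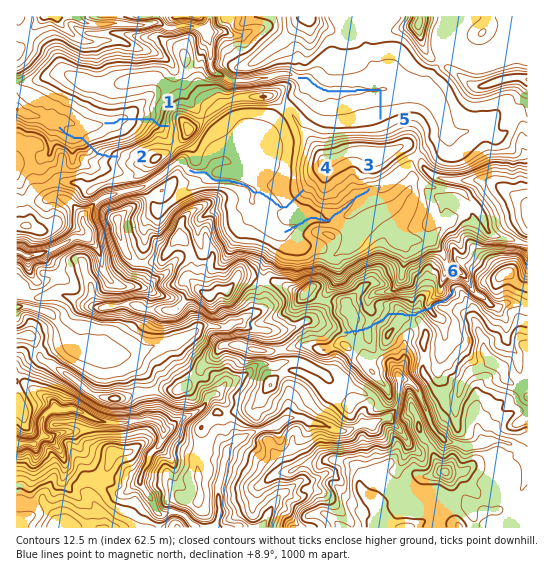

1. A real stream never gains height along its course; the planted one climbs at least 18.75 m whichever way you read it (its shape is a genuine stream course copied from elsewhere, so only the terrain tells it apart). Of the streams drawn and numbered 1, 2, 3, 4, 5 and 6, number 6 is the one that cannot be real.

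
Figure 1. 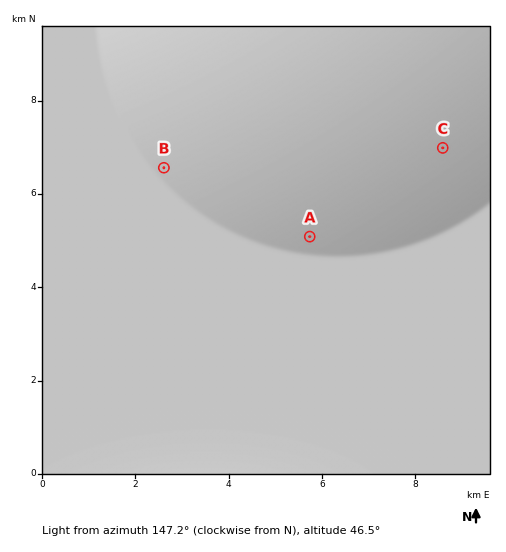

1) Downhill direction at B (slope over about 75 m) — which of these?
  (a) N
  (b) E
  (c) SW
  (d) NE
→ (d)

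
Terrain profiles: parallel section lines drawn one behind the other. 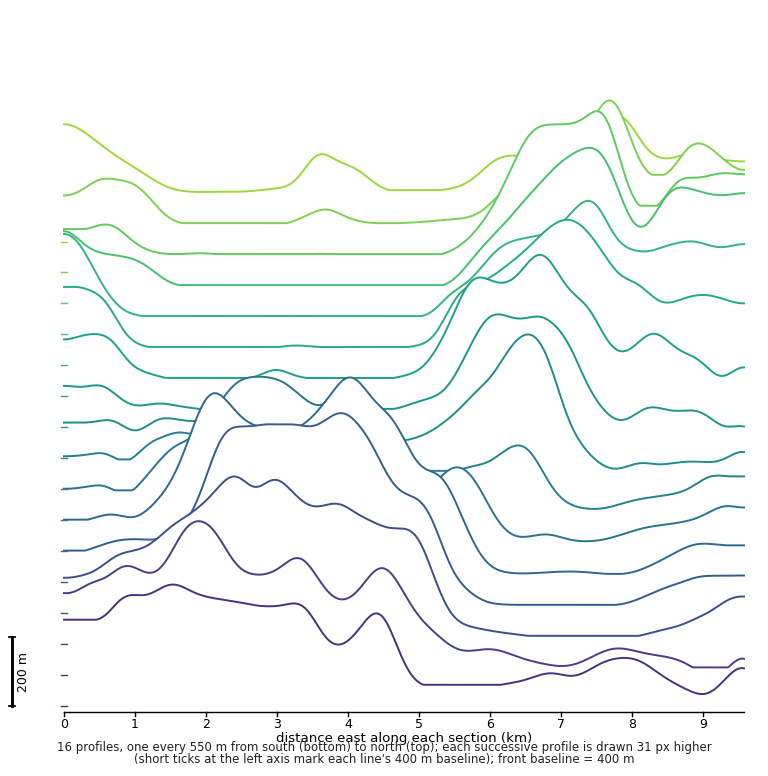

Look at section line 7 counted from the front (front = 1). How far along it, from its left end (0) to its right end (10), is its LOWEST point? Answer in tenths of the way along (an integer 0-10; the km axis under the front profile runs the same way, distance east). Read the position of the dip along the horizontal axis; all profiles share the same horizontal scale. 8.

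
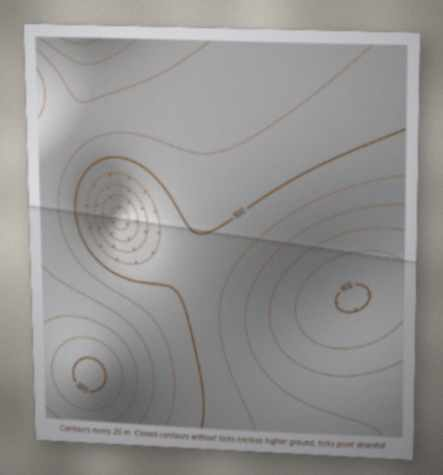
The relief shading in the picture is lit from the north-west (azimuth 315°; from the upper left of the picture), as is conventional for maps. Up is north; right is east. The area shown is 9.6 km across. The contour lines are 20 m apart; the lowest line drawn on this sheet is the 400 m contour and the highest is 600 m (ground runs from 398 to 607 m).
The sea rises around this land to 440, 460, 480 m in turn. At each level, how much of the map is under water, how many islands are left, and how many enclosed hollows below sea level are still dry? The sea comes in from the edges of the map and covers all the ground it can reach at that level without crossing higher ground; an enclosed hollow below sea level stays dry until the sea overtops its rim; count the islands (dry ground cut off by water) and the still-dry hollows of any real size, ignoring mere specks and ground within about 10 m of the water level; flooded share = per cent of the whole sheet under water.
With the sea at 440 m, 12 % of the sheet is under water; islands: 0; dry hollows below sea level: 1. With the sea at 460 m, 20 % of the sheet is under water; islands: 0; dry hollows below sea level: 1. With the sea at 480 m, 28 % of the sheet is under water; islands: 0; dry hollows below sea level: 1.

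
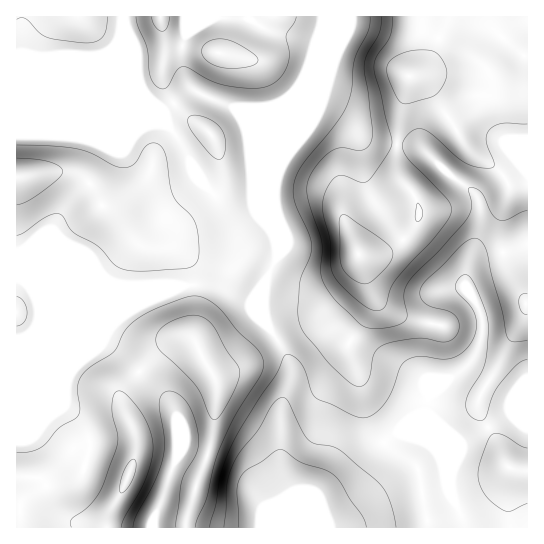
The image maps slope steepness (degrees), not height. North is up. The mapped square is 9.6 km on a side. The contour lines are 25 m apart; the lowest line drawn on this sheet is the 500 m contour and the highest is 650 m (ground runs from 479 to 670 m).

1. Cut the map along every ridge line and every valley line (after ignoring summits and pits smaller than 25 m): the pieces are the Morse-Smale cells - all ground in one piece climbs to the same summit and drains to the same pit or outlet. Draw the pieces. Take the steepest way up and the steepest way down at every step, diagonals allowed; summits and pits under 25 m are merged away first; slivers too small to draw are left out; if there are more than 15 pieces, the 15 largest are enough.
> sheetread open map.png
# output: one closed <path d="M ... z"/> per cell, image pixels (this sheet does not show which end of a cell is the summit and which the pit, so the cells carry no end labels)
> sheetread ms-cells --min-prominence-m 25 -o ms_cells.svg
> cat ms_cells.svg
<path d="M326 108l-5 0-4 3-9 19-24 29-11 23 0 55 3 5 1 15-12 24-1 34 4 12 17 26 6 14 0 12-10 27-1 52 4 17 8 16-9 23 0 13 244 1 1-354-7-9-4 0-34 26-4 4-1 5-11-13-21-15-24-23-11-4-41-5-8-4-19-19z"/><path d="M163 124l-9 0-9 4-129 1 0 149 18 6 181 1 35 16 6 14 10 10-2-10 1-34 12-24-1-15-5-12-11-11-7-14-18 2-17-8-21-21-16-35-9-13z"/><path d="M527 16l-204 0-2 14-14 45-32 75-2 31 11-22 24-29 13-22 5 0 13 7 23 21 8 4 41 5 11 4 24 23 21 15 11 13 1-5 4-4 34-26 4 0 6 8z"/><path d="M21 279l-5 0 0 248 90 1 3-17 14-21 13-37 0-15-15-35 0-10 18-22-16-15-17-12-2-5 8-13 15-14 32-17 22-9-147-2z"/><path d="M322 16l-198 1 1 12 12 28 0 21 8 23 31 34 9 15 12 28 21 21 12 6 23 0 7 14 13 16 0-80 34-80 14-45z"/><path d="M203 284l-21 1-47 22-23 19-8 16 19 14 16 16 30-28 10-5 12 0 5 4 20 38 1 8-4 42-6 24 32 13 10 10 16 29 7 19 2 2 8 0 1-14 9-23-8-16-4-17 1-52 10-27-2-17-17-31-16-16-6-14-27-13z"/><path d="M123 16l-107 1 1 111 128 0 9-4 13 1-18-18-8-16-4-13 0-21-10-24z"/><path d="M139 372l-18 21 0 10 15 35 0 15-13 37-14 21-2 16 78 1 10-39 12-34-20-7-4 0-6 6 0-37-9-18z"/><path d="M191 339l-12 0-10 5-29 29 28 26 9 18 0 37 6-6 4 0 15 7 5 0 6-24 4-42-6-19-15-27z"/><path d="M210 456l-3 1-8 20-14 50 88 1-8-21-16-29-14-13z"/>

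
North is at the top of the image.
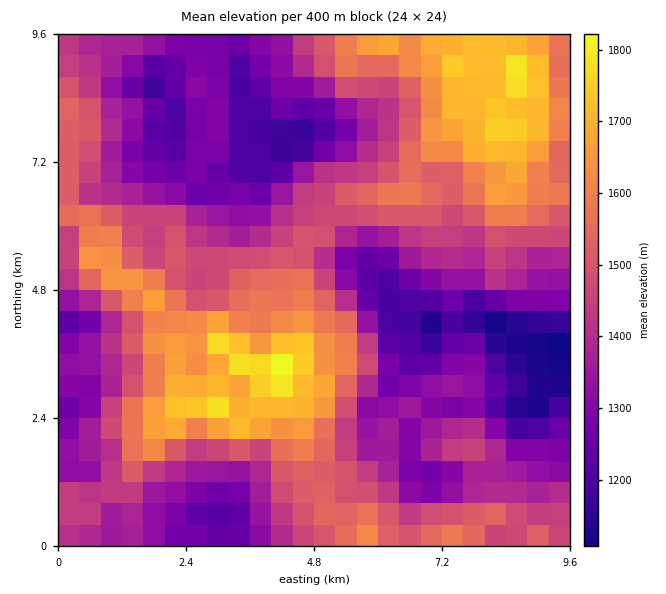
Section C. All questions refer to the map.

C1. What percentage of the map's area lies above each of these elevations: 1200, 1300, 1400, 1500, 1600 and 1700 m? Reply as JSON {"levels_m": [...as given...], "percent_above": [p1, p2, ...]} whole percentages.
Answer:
{"levels_m": [1200, 1300, 1400, 1500, 1600, 1700], "percent_above": [93, 75, 56, 36, 19, 7]}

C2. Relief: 1090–1850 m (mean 1440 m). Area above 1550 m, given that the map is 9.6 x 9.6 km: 24.3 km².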